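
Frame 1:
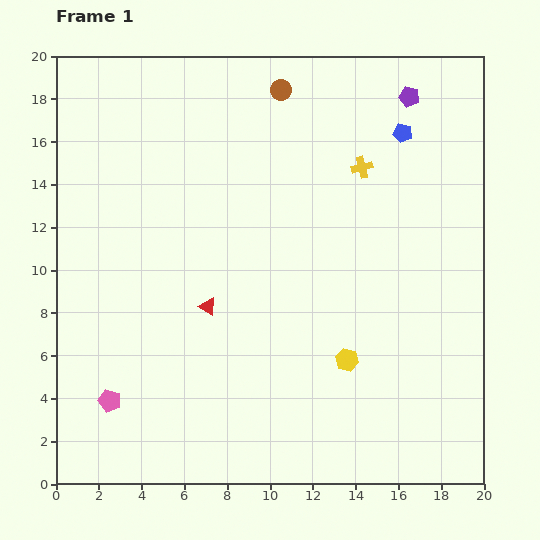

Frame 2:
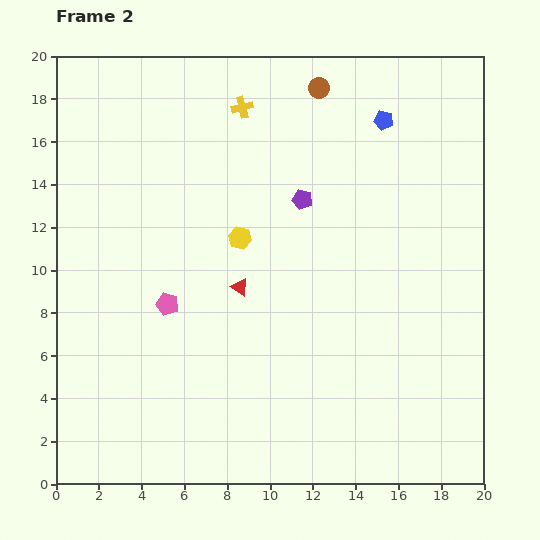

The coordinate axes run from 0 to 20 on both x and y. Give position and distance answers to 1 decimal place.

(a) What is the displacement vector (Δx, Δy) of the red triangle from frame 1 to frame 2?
(1.5, 0.9)

The red triangle was at (7.1, 8.3) in frame 1 and (8.6, 9.2) in frame 2.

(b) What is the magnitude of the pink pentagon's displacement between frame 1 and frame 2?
5.2

The pink pentagon moved from (2.5, 3.9) to (5.2, 8.4), a distance of √(2.7² + 4.5²) ≈ 5.2.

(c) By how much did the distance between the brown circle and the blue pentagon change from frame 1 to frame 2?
-2.6

Distance in frame 1: 6.0. Distance in frame 2: 3.4.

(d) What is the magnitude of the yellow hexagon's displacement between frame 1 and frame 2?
7.6

The yellow hexagon moved from (13.6, 5.8) to (8.6, 11.5), a distance of √(5.0² + 5.7²) ≈ 7.6.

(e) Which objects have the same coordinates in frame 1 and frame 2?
none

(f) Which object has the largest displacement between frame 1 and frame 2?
the yellow hexagon

(moved 7.6; next 6.9)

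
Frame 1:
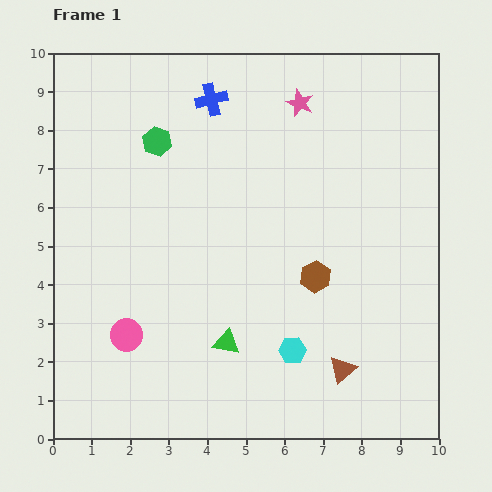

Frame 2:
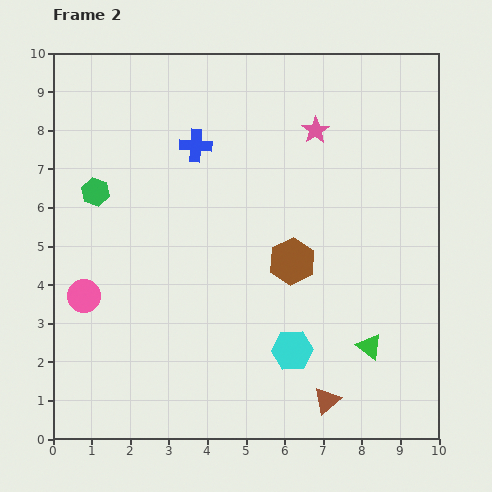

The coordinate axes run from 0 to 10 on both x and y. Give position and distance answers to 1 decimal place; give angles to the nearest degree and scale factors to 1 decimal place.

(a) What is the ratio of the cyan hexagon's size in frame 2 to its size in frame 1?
1.5×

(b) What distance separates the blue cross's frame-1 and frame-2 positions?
1.3

The blue cross moved from (4.1, 8.8) to (3.7, 7.6), a distance of √(0.4² + 1.2²) ≈ 1.3.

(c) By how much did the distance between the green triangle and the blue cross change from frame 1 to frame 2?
+0.6

Distance in frame 1: 6.3. Distance in frame 2: 6.9.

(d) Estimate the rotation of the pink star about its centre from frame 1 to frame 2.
15° clockwise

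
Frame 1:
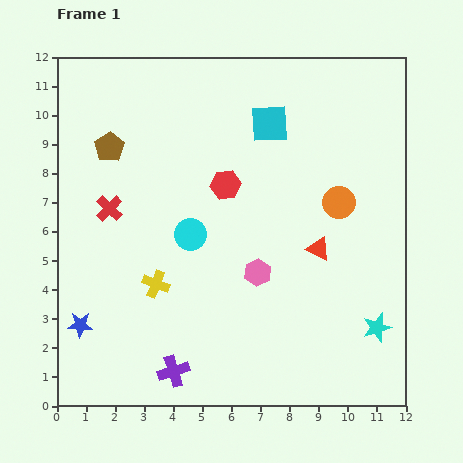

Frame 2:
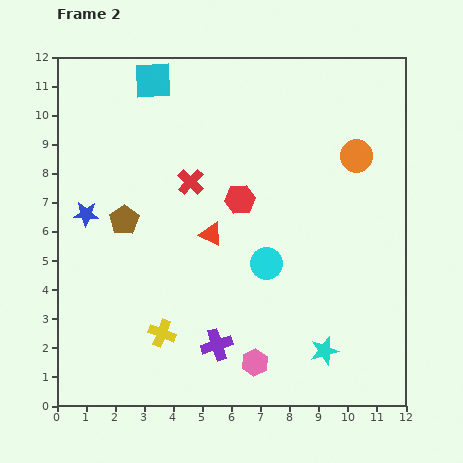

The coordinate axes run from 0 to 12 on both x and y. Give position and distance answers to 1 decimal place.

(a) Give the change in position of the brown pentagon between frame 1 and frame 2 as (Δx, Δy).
(0.5, -2.5)

The brown pentagon was at (1.8, 8.9) in frame 1 and (2.3, 6.4) in frame 2.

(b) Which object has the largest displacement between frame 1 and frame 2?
the cyan square

(moved 4.3; next 3.8)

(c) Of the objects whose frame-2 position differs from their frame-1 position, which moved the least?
the red hexagon

(moved 0.7)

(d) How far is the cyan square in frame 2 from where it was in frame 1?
4.3

The cyan square moved from (7.3, 9.7) to (3.3, 11.2), a distance of √(4.0² + 1.5²) ≈ 4.3.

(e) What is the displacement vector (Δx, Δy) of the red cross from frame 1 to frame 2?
(2.8, 0.9)

The red cross was at (1.8, 6.8) in frame 1 and (4.6, 7.7) in frame 2.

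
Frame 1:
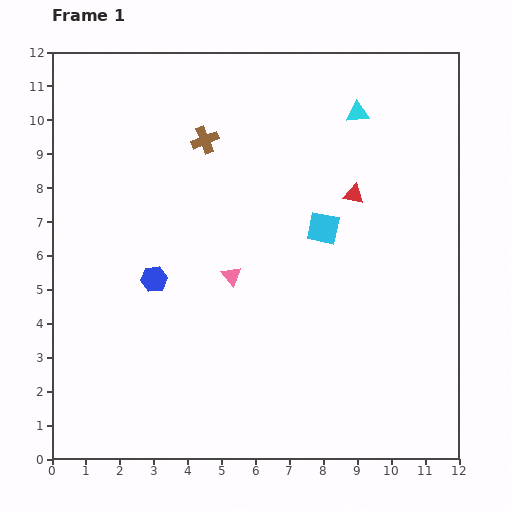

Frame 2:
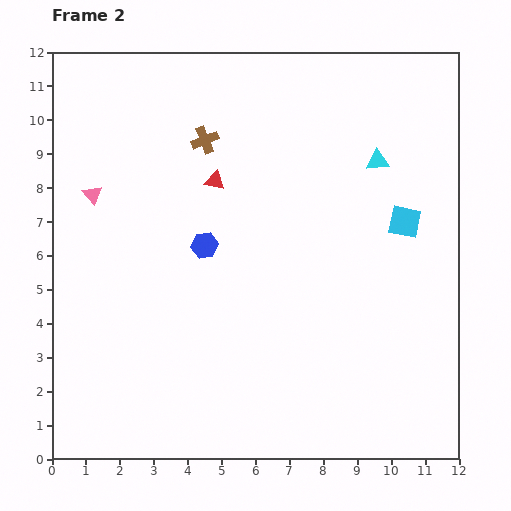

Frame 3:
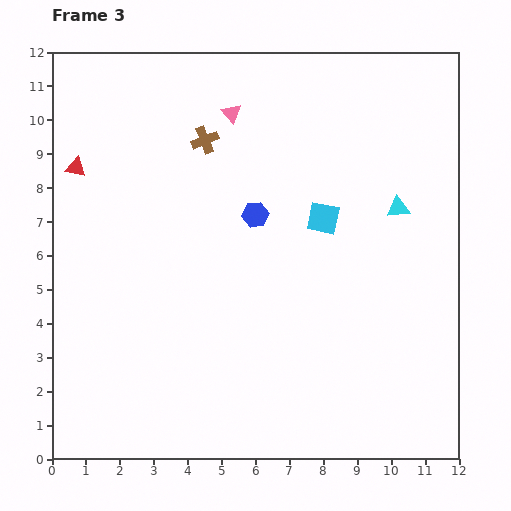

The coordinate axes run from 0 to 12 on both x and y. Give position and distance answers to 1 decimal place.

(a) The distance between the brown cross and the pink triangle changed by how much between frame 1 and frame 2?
-0.4

Distance in frame 1: 4.1. Distance in frame 2: 3.7.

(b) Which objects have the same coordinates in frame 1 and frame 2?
the brown cross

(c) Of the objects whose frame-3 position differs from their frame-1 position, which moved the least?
the cyan square

(moved 0.3)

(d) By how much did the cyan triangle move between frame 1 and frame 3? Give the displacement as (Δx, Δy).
(1.2, -2.8)

The cyan triangle was at (9.0, 10.2) in frame 1 and (10.2, 7.4) in frame 3.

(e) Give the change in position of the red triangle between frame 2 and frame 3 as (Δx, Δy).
(-4.1, 0.4)

The red triangle was at (4.8, 8.2) in frame 2 and (0.7, 8.6) in frame 3.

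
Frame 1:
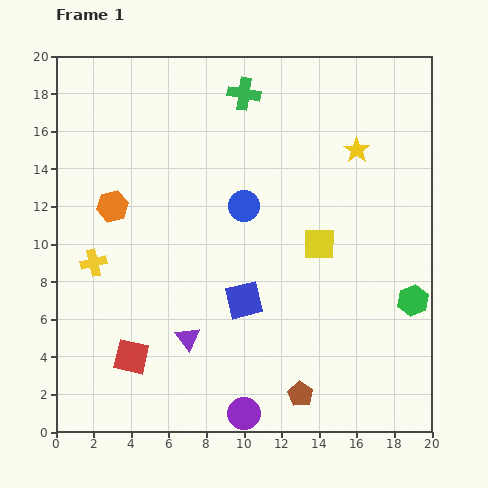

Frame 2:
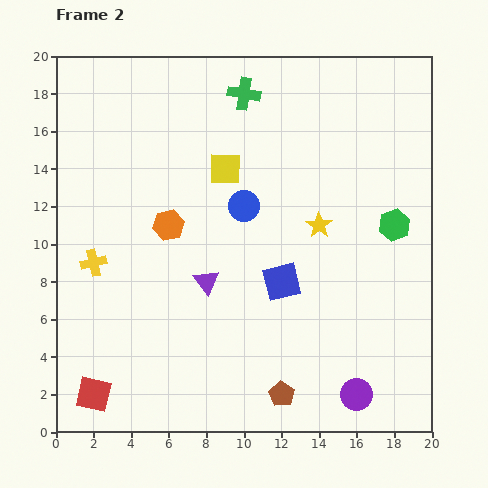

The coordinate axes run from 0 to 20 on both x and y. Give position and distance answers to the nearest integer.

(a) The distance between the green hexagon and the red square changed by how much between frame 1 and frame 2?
+3

Distance in frame 1: 15. Distance in frame 2: 18.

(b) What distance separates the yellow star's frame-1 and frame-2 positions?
4

The yellow star moved from (16, 15) to (14, 11), a distance of √(2² + 4²) ≈ 4.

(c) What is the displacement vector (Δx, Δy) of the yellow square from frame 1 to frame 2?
(-5, 4)

The yellow square was at (14, 10) in frame 1 and (9, 14) in frame 2.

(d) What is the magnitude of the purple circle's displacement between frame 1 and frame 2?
6

The purple circle moved from (10, 1) to (16, 2), a distance of √(6² + 1²) ≈ 6.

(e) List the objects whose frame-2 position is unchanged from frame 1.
the yellow cross, the green cross, the blue circle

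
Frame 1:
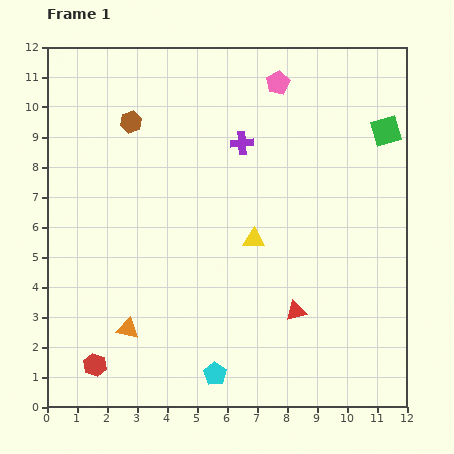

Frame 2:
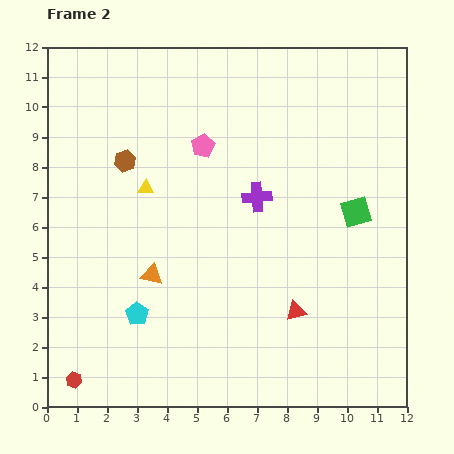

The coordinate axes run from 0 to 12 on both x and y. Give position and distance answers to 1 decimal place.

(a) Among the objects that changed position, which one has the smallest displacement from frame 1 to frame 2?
the red hexagon

(moved 0.9)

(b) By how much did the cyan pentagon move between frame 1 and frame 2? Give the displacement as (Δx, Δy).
(-2.6, 2.0)

The cyan pentagon was at (5.6, 1.1) in frame 1 and (3.0, 3.1) in frame 2.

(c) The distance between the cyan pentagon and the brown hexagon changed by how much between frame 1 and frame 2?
-3.8

Distance in frame 1: 8.9. Distance in frame 2: 5.1.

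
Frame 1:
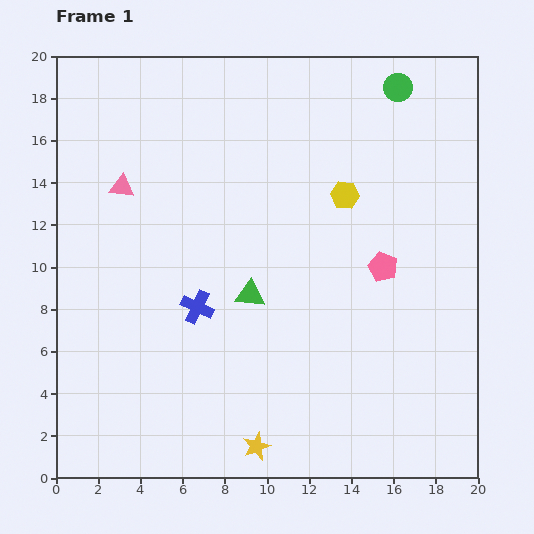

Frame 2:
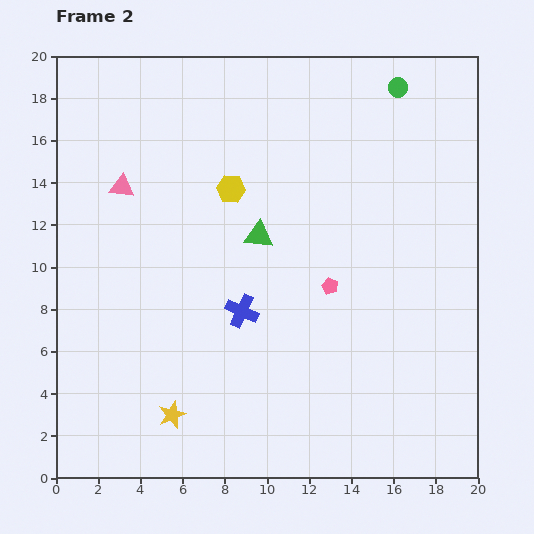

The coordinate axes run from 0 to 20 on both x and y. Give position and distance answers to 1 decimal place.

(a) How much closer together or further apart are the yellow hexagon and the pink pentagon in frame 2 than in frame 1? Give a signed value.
+2.8

Distance in frame 1: 3.8. Distance in frame 2: 6.6.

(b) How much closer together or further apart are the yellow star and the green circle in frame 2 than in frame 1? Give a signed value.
+0.5

Distance in frame 1: 18.3. Distance in frame 2: 18.8.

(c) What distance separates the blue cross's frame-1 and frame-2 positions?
2.1

The blue cross moved from (6.7, 8.1) to (8.8, 7.9), a distance of √(2.1² + 0.2²) ≈ 2.1.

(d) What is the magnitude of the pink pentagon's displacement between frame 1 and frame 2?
2.7

The pink pentagon moved from (15.5, 10.0) to (13.0, 9.1), a distance of √(2.5² + 0.9²) ≈ 2.7.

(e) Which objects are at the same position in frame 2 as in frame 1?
the pink triangle, the green circle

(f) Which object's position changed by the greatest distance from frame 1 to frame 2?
the yellow hexagon

(moved 5.4; next 4.3)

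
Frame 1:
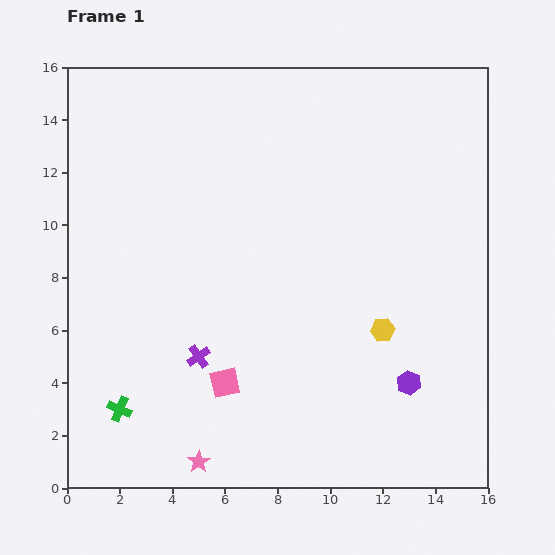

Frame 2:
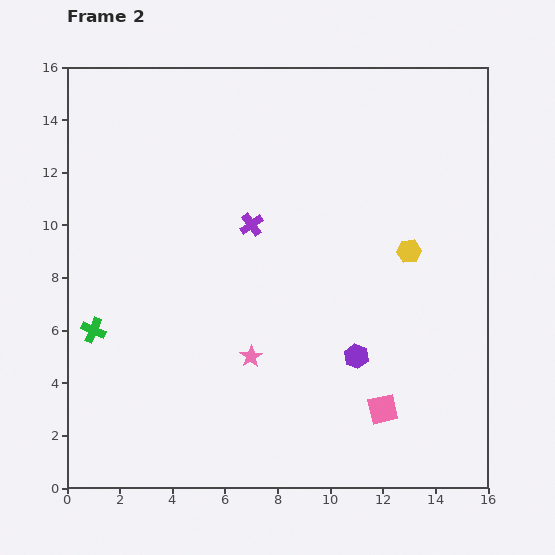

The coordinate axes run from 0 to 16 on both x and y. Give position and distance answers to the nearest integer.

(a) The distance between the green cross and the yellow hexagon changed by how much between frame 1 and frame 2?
+2

Distance in frame 1: 10. Distance in frame 2: 12.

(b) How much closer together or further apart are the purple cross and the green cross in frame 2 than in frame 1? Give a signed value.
+3

Distance in frame 1: 4. Distance in frame 2: 7.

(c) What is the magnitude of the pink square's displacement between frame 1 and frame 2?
6

The pink square moved from (6, 4) to (12, 3), a distance of √(6² + 1²) ≈ 6.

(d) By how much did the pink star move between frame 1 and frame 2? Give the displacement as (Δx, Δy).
(2, 4)

The pink star was at (5, 1) in frame 1 and (7, 5) in frame 2.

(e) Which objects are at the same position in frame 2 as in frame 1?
none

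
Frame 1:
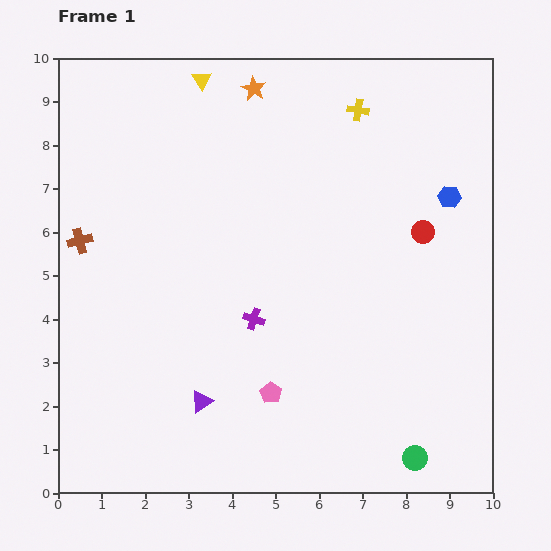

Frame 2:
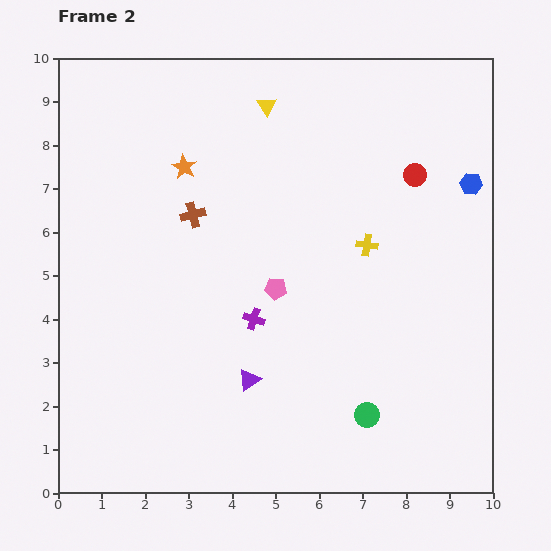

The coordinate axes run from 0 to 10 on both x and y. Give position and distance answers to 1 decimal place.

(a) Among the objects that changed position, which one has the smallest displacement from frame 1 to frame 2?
the blue hexagon

(moved 0.6)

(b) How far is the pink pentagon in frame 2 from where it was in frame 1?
2.4

The pink pentagon moved from (4.9, 2.3) to (5.0, 4.7), a distance of √(0.1² + 2.4²) ≈ 2.4.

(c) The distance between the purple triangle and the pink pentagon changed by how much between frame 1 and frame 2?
+0.6

Distance in frame 1: 1.6. Distance in frame 2: 2.2.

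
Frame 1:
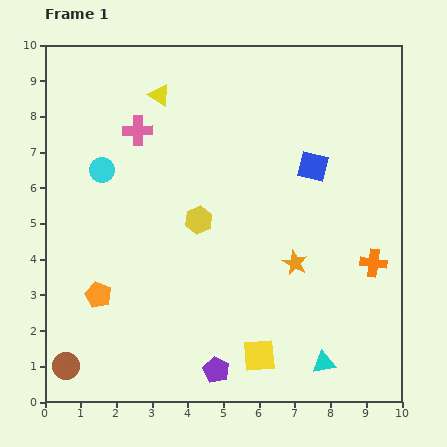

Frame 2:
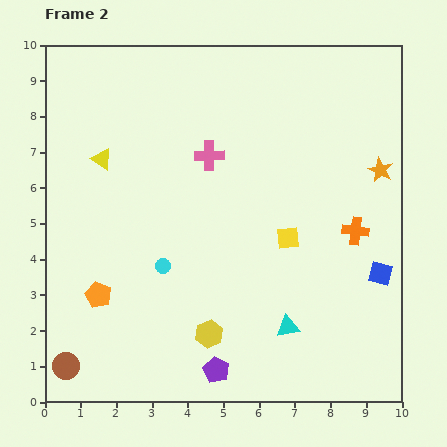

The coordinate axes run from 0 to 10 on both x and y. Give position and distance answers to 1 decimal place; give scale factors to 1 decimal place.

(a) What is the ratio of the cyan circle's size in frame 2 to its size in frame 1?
0.6×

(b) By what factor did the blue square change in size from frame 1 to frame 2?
0.8×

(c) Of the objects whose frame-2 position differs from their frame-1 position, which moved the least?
the orange cross

(moved 1.0)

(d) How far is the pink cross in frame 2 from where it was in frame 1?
2.1

The pink cross moved from (2.6, 7.6) to (4.6, 6.9), a distance of √(2.0² + 0.7²) ≈ 2.1.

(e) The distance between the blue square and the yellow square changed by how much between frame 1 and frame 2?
-2.7

Distance in frame 1: 5.5. Distance in frame 2: 2.8.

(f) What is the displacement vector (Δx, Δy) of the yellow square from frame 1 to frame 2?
(0.8, 3.3)

The yellow square was at (6.0, 1.3) in frame 1 and (6.8, 4.6) in frame 2.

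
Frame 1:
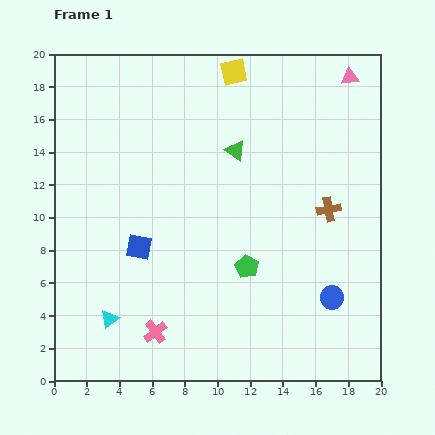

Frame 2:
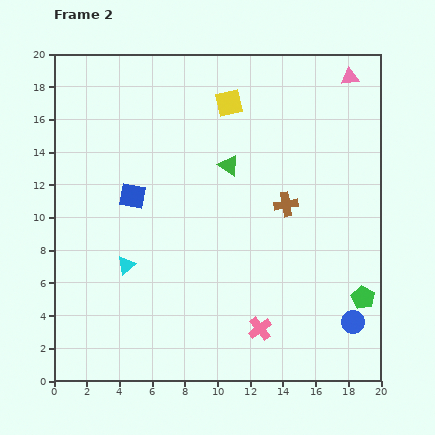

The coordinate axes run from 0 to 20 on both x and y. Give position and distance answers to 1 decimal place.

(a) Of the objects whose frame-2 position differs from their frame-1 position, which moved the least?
the green triangle

(moved 1.0)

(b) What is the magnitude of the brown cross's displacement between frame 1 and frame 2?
2.6

The brown cross moved from (16.8, 10.5) to (14.2, 10.8), a distance of √(2.6² + 0.3²) ≈ 2.6.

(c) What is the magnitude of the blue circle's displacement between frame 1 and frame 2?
2.0

The blue circle moved from (17.0, 5.1) to (18.3, 3.6), a distance of √(1.3² + 1.5²) ≈ 2.0.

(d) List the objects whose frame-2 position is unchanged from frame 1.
the pink triangle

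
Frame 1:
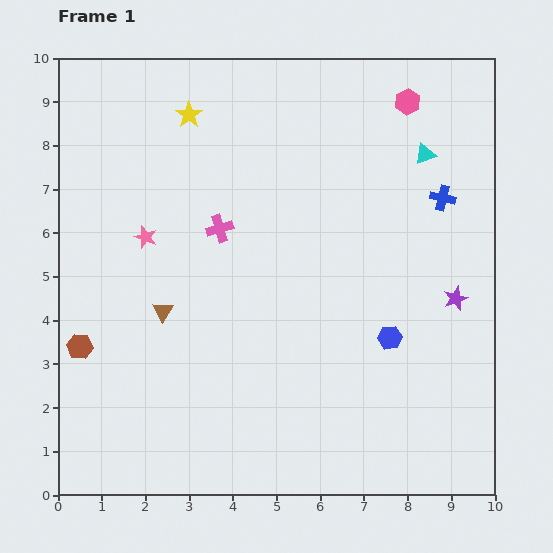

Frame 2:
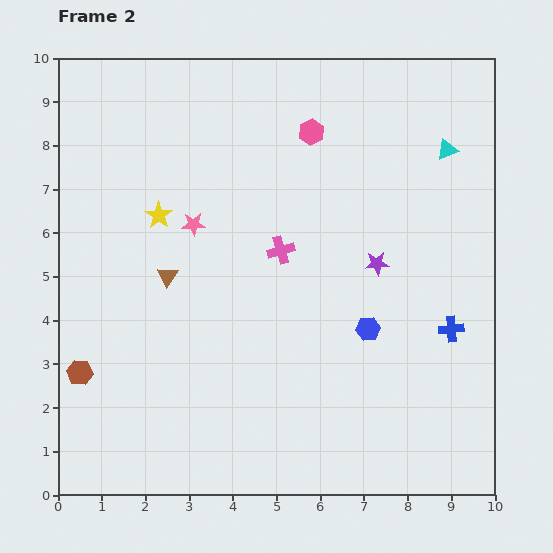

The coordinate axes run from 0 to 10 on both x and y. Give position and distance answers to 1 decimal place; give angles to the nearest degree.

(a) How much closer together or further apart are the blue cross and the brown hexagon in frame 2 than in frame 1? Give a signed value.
-0.4

Distance in frame 1: 9.0. Distance in frame 2: 8.6.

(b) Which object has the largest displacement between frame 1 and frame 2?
the blue cross

(moved 3.0; next 2.4)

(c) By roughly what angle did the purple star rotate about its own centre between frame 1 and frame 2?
17° clockwise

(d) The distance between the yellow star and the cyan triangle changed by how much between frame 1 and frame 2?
+1.3

Distance in frame 1: 5.5. Distance in frame 2: 6.8.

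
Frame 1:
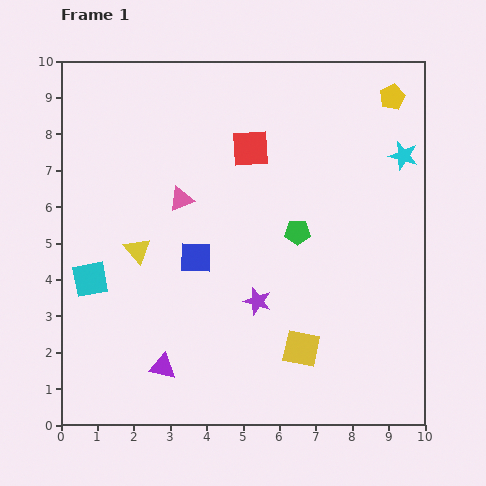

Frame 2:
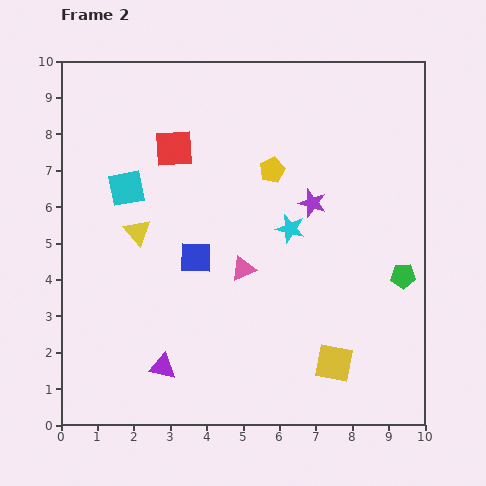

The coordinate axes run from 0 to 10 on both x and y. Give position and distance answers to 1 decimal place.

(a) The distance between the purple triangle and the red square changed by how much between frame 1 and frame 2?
-0.5

Distance in frame 1: 6.5. Distance in frame 2: 6.0.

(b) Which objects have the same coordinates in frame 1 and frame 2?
the purple triangle, the blue square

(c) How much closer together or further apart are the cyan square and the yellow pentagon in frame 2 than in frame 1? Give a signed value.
-5.7

Distance in frame 1: 9.7. Distance in frame 2: 4.0.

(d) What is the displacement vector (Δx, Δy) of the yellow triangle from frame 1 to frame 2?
(0.0, 0.5)

The yellow triangle was at (2.1, 4.8) in frame 1 and (2.1, 5.3) in frame 2.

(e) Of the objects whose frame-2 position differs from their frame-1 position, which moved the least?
the yellow triangle

(moved 0.5)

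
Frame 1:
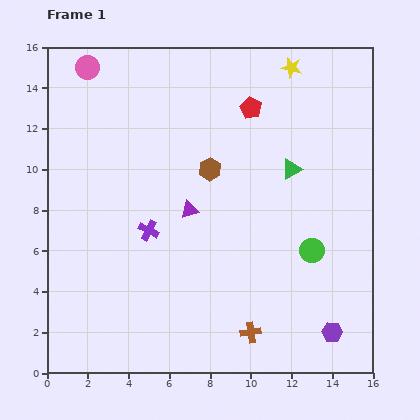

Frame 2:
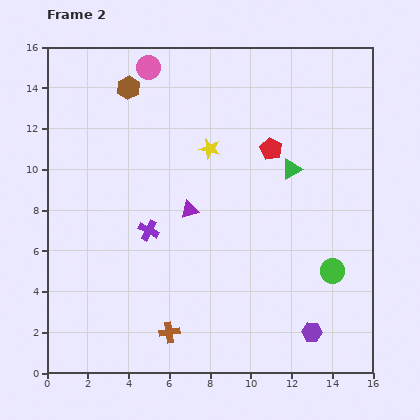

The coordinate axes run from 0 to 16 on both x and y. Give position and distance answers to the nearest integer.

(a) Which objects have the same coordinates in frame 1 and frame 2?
the green triangle, the purple triangle, the purple cross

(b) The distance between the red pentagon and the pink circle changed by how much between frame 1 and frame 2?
-1

Distance in frame 1: 8. Distance in frame 2: 7.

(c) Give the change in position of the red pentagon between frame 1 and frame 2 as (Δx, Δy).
(1, -2)

The red pentagon was at (10, 13) in frame 1 and (11, 11) in frame 2.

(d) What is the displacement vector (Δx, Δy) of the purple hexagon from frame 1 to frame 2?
(-1, 0)

The purple hexagon was at (14, 2) in frame 1 and (13, 2) in frame 2.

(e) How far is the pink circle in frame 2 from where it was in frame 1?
3

The pink circle moved from (2, 15) to (5, 15), a distance of √(3² + 0²) ≈ 3.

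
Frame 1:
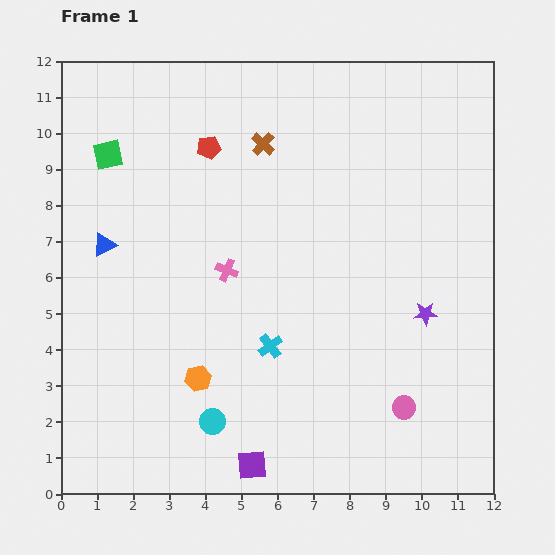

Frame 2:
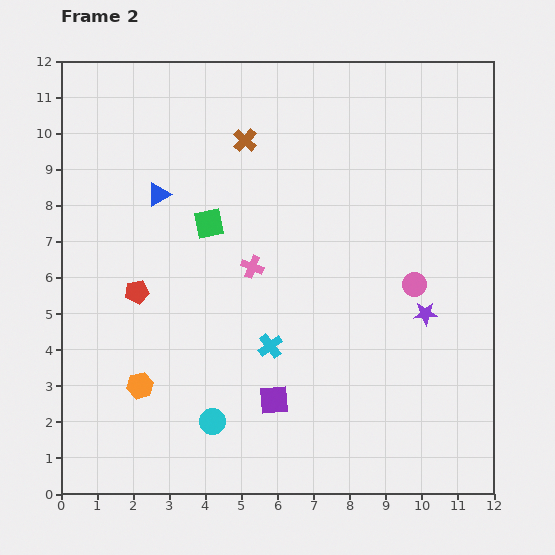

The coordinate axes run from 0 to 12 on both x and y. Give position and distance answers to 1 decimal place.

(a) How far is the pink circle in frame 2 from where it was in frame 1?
3.4

The pink circle moved from (9.5, 2.4) to (9.8, 5.8), a distance of √(0.3² + 3.4²) ≈ 3.4.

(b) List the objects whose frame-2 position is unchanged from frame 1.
the cyan circle, the cyan cross, the purple star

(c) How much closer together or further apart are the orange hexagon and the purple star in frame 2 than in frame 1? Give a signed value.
+1.5

Distance in frame 1: 6.6. Distance in frame 2: 8.1.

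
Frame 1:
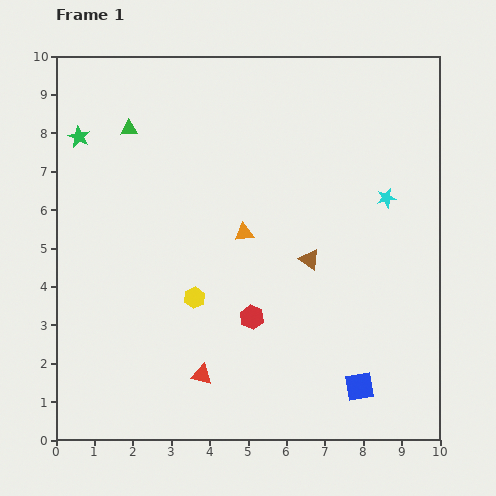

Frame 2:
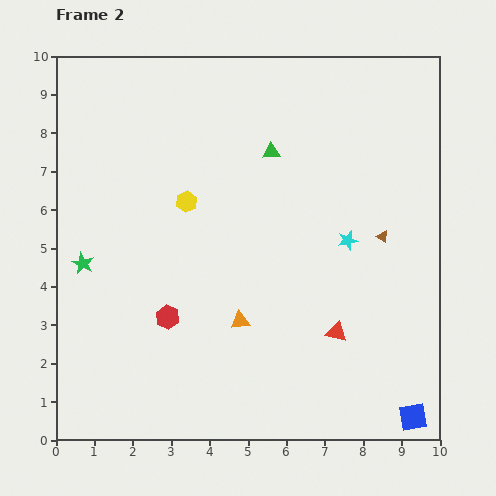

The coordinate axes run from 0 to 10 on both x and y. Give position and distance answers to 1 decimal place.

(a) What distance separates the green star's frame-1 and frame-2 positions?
3.3

The green star moved from (0.6, 7.9) to (0.7, 4.6), a distance of √(0.1² + 3.3²) ≈ 3.3.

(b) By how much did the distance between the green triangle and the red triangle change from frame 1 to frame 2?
-1.7

Distance in frame 1: 6.7. Distance in frame 2: 5.0.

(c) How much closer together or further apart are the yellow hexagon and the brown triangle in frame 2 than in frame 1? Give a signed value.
+2.0

Distance in frame 1: 3.2. Distance in frame 2: 5.2.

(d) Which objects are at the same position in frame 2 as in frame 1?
none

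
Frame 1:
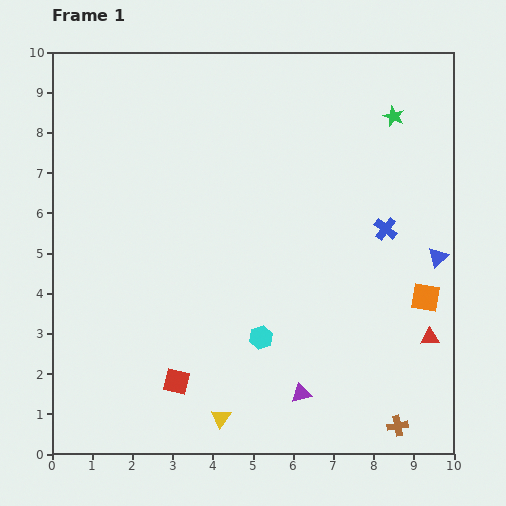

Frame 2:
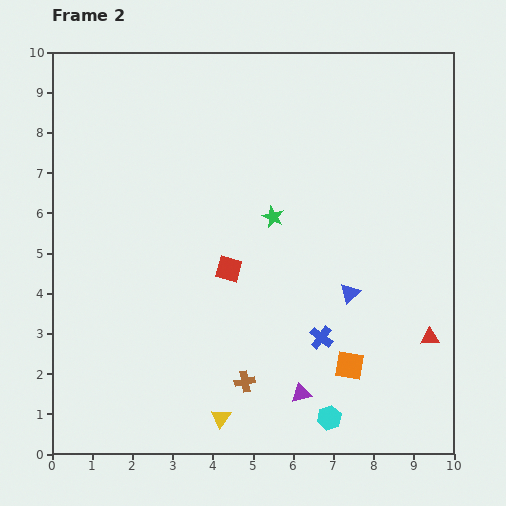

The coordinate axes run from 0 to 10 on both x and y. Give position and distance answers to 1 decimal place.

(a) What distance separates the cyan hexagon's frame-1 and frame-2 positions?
2.6

The cyan hexagon moved from (5.2, 2.9) to (6.9, 0.9), a distance of √(1.7² + 2.0²) ≈ 2.6.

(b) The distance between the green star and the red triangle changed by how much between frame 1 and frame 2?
-0.7

Distance in frame 1: 5.6. Distance in frame 2: 4.9.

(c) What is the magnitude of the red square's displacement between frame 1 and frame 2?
3.1

The red square moved from (3.1, 1.8) to (4.4, 4.6), a distance of √(1.3² + 2.8²) ≈ 3.1.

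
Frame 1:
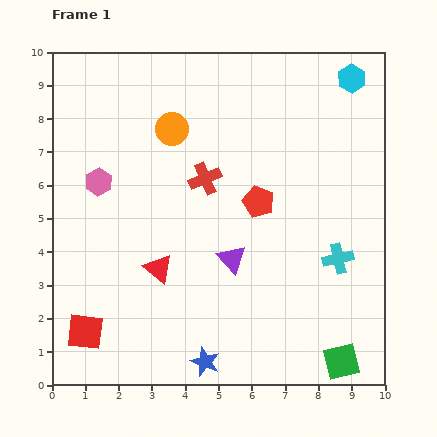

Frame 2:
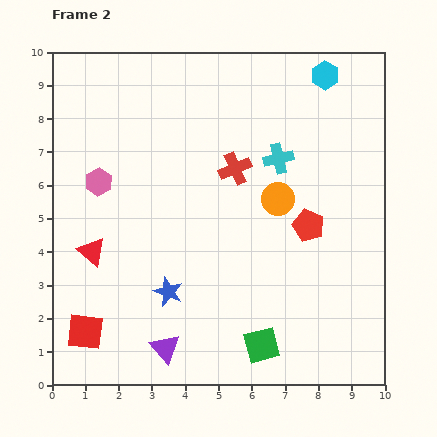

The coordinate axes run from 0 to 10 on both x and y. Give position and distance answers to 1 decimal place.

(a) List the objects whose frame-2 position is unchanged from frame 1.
the red square, the pink hexagon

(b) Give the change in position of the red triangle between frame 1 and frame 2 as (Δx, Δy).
(-2.0, 0.5)

The red triangle was at (3.2, 3.5) in frame 1 and (1.2, 4.0) in frame 2.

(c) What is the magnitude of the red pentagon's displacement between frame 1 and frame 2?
1.7

The red pentagon moved from (6.2, 5.5) to (7.7, 4.8), a distance of √(1.5² + 0.7²) ≈ 1.7.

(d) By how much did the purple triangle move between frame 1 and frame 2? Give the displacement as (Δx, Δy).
(-2.0, -2.7)

The purple triangle was at (5.4, 3.8) in frame 1 and (3.4, 1.1) in frame 2.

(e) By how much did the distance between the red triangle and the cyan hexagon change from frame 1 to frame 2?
+0.7

Distance in frame 1: 8.1. Distance in frame 2: 8.8.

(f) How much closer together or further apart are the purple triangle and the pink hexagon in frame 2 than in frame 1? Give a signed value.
+0.8

Distance in frame 1: 4.6. Distance in frame 2: 5.4.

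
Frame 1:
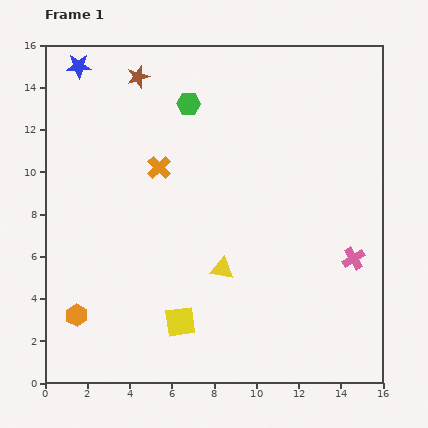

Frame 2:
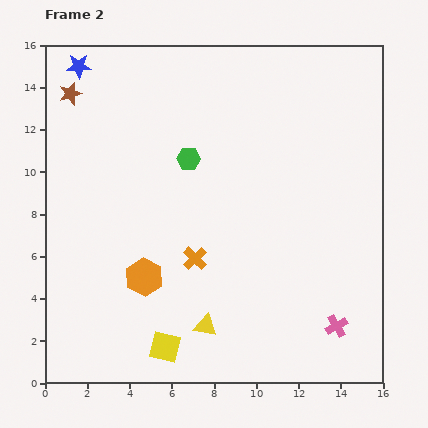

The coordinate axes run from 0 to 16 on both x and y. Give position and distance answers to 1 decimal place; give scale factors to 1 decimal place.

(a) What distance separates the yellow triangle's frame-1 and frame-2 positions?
2.8

The yellow triangle moved from (8.4, 5.4) to (7.6, 2.7), a distance of √(0.8² + 2.7²) ≈ 2.8.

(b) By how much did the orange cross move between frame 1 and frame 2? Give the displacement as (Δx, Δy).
(1.7, -4.3)

The orange cross was at (5.4, 10.2) in frame 1 and (7.1, 5.9) in frame 2.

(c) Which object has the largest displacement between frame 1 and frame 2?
the orange cross

(moved 4.6; next 3.7)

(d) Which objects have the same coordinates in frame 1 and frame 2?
the blue star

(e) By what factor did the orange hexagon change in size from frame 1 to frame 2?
1.7×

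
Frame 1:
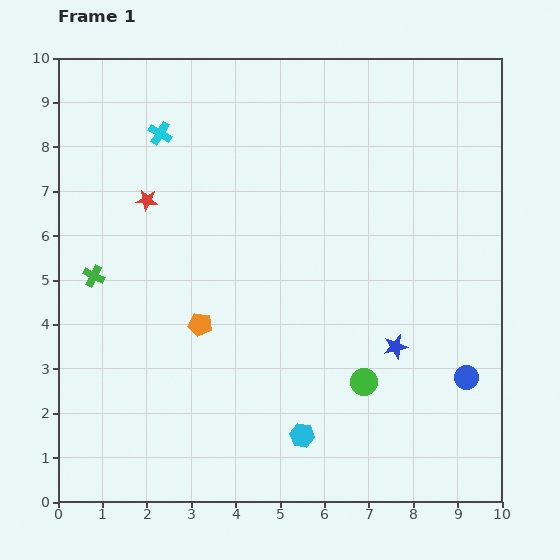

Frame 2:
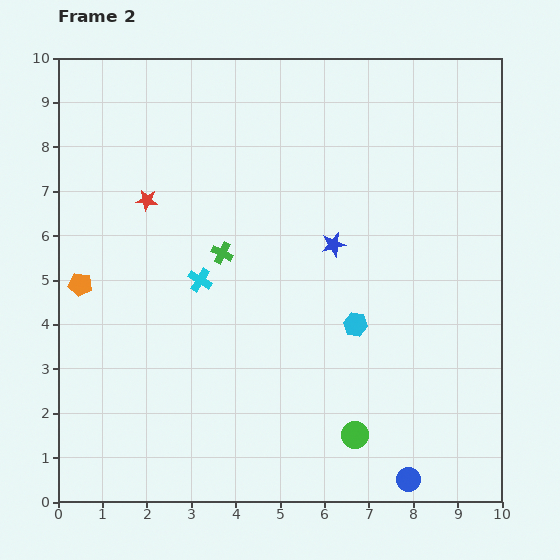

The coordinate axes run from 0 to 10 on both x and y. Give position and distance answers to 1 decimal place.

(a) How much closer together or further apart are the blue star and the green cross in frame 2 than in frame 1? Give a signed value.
-4.5

Distance in frame 1: 7.0. Distance in frame 2: 2.5.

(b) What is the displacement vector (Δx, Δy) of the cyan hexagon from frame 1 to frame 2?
(1.2, 2.5)

The cyan hexagon was at (5.5, 1.5) in frame 1 and (6.7, 4.0) in frame 2.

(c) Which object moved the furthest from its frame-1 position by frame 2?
the cyan cross

(moved 3.4; next 2.9)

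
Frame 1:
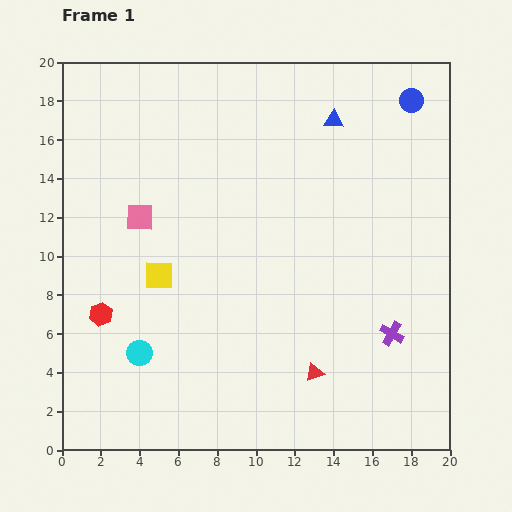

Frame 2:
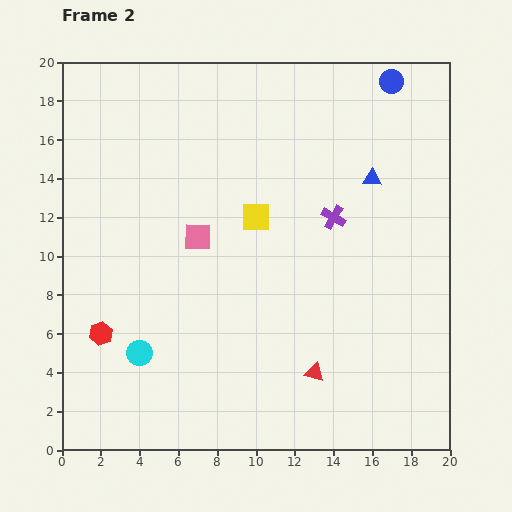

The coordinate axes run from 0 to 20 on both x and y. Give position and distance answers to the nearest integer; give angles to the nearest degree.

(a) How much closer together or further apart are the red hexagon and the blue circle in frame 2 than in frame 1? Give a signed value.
+1

Distance in frame 1: 19. Distance in frame 2: 20.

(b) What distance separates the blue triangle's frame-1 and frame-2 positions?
4

The blue triangle moved from (14, 17) to (16, 14), a distance of √(2² + 3²) ≈ 4.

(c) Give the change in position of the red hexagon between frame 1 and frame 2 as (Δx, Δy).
(0, -1)

The red hexagon was at (2, 7) in frame 1 and (2, 6) in frame 2.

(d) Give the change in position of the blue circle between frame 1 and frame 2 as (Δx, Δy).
(-1, 1)

The blue circle was at (18, 18) in frame 1 and (17, 19) in frame 2.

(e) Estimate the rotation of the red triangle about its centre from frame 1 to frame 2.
36° clockwise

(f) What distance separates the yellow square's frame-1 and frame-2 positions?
6

The yellow square moved from (5, 9) to (10, 12), a distance of √(5² + 3²) ≈ 6.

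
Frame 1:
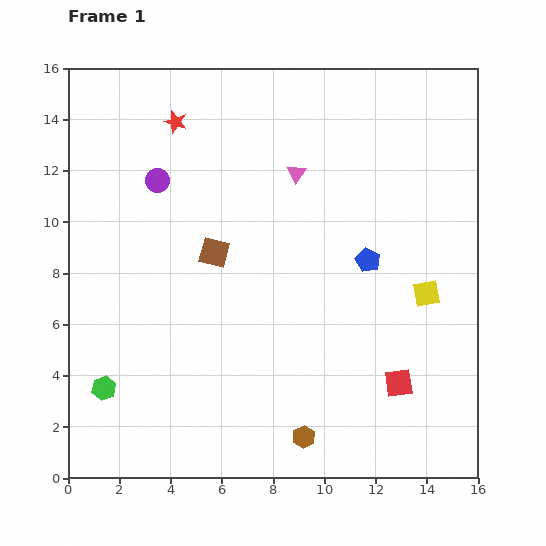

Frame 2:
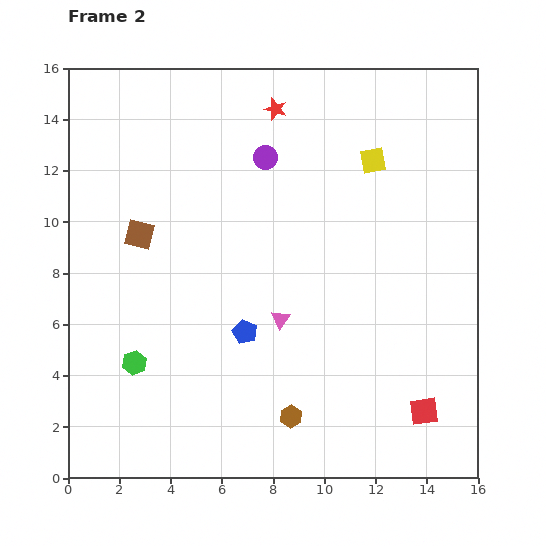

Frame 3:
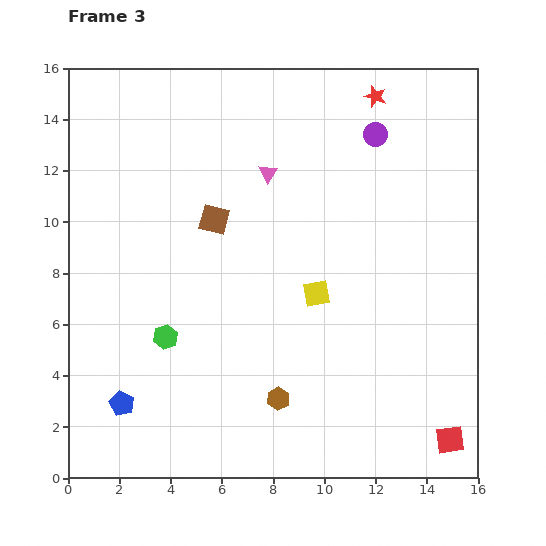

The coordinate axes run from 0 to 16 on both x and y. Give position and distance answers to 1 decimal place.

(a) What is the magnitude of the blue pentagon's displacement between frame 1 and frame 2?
5.6

The blue pentagon moved from (11.7, 8.5) to (6.9, 5.7), a distance of √(4.8² + 2.8²) ≈ 5.6.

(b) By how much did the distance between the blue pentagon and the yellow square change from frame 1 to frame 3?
+6.1

Distance in frame 1: 2.6. Distance in frame 3: 8.7.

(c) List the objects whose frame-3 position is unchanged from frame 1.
none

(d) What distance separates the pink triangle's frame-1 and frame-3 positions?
1.1

The pink triangle moved from (8.9, 11.9) to (7.8, 11.9), a distance of √(1.1² + 0.0²) ≈ 1.1.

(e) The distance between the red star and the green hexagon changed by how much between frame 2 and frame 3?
+1.2

Distance in frame 2: 11.3. Distance in frame 3: 12.5.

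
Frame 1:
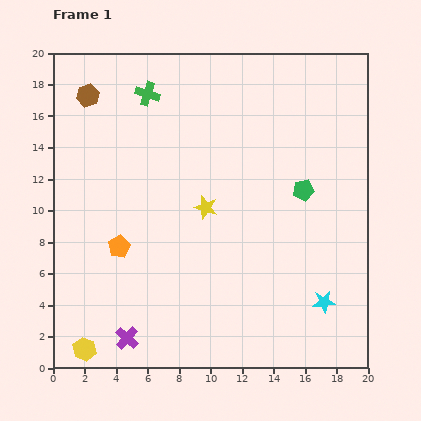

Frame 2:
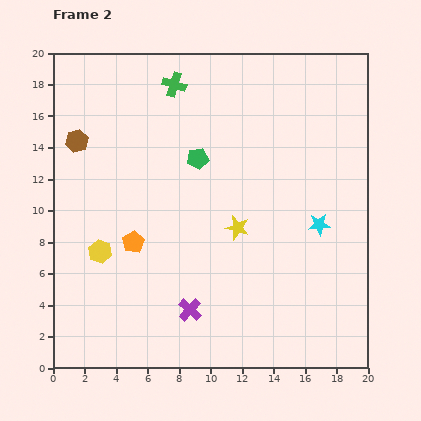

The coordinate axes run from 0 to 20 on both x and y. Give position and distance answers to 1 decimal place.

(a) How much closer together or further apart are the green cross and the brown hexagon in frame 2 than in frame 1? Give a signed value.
+3.4

Distance in frame 1: 3.8. Distance in frame 2: 7.2.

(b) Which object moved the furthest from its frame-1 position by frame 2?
the green pentagon

(moved 7.0; next 6.3)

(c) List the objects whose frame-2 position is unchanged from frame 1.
none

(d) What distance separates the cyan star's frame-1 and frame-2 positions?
4.9

The cyan star moved from (17.2, 4.2) to (16.9, 9.1), a distance of √(0.3² + 4.9²) ≈ 4.9.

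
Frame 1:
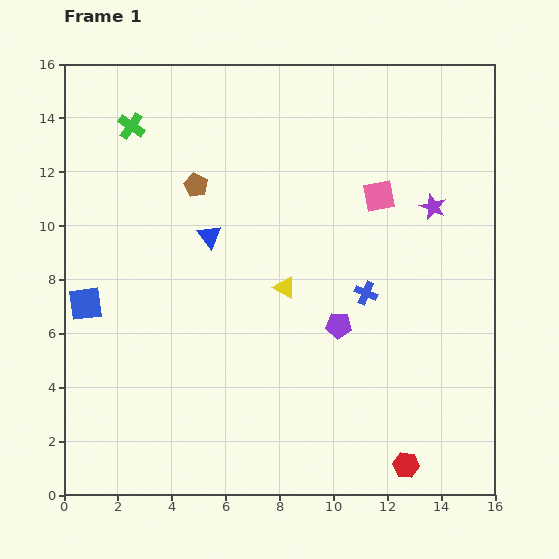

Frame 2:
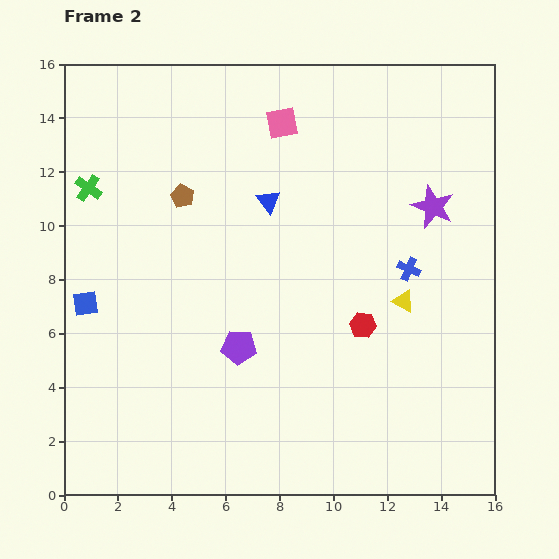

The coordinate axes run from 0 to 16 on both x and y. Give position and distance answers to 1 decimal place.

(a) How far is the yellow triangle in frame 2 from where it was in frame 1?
4.4

The yellow triangle moved from (8.2, 7.7) to (12.6, 7.2), a distance of √(4.4² + 0.5²) ≈ 4.4.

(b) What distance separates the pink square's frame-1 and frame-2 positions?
4.5

The pink square moved from (11.7, 11.1) to (8.1, 13.8), a distance of √(3.6² + 2.7²) ≈ 4.5.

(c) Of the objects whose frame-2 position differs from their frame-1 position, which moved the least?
the brown pentagon

(moved 0.6)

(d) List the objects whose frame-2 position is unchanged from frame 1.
the purple star, the blue square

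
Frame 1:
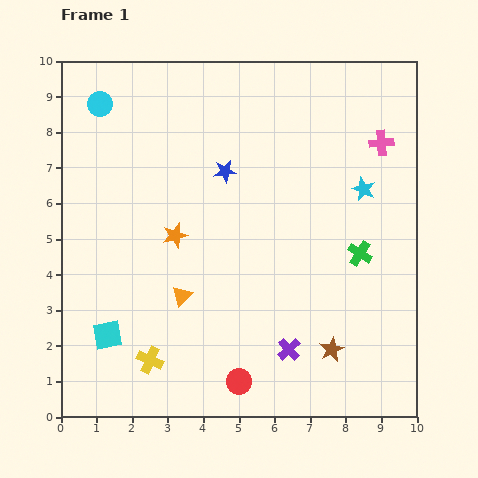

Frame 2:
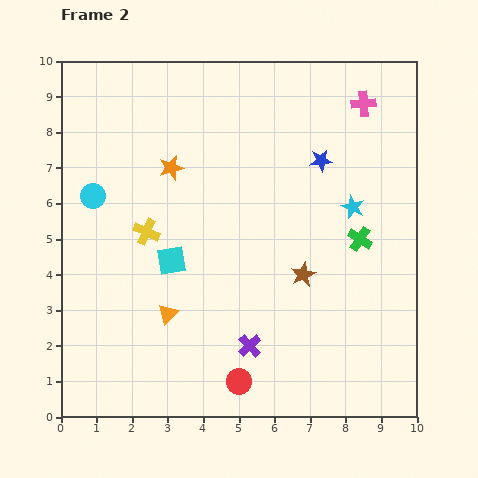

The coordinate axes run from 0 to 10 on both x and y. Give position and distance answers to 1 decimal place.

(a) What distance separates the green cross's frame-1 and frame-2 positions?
0.4

The green cross moved from (8.4, 4.6) to (8.4, 5.0), a distance of √(0.0² + 0.4²) ≈ 0.4.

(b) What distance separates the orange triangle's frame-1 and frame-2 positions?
0.6

The orange triangle moved from (3.4, 3.4) to (3.0, 2.9), a distance of √(0.4² + 0.5²) ≈ 0.6.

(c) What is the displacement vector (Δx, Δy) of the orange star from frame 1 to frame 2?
(-0.1, 1.9)

The orange star was at (3.2, 5.1) in frame 1 and (3.1, 7.0) in frame 2.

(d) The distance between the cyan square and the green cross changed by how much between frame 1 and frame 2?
-2.2

Distance in frame 1: 7.5. Distance in frame 2: 5.3.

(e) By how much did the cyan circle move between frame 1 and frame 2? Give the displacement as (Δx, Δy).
(-0.2, -2.6)

The cyan circle was at (1.1, 8.8) in frame 1 and (0.9, 6.2) in frame 2.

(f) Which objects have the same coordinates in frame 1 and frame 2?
the red circle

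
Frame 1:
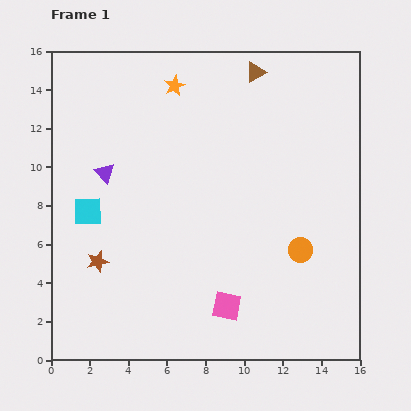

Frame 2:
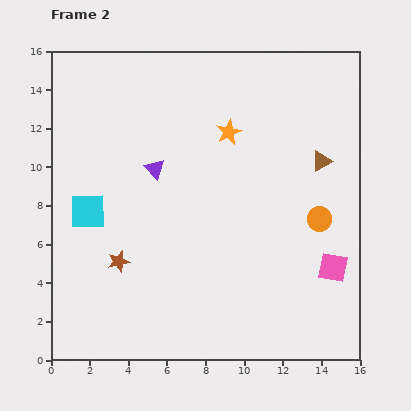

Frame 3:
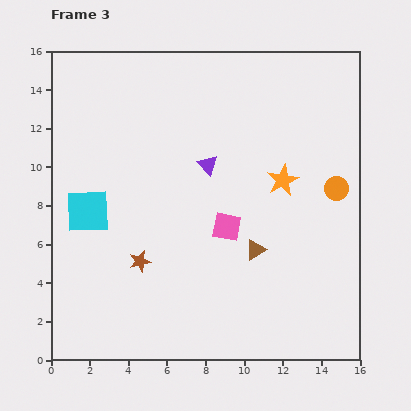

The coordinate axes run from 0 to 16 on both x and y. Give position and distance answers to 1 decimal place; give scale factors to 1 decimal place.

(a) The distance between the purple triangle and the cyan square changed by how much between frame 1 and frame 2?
+1.9

Distance in frame 1: 2.2. Distance in frame 2: 4.1.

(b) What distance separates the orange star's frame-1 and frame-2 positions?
3.7

The orange star moved from (6.4, 14.2) to (9.2, 11.8), a distance of √(2.8² + 2.4²) ≈ 3.7.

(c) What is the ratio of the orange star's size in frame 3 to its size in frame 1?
1.5×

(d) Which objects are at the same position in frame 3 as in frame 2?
the cyan square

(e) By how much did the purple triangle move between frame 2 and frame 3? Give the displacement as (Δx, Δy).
(2.7, 0.2)

The purple triangle was at (5.4, 9.9) in frame 2 and (8.1, 10.1) in frame 3.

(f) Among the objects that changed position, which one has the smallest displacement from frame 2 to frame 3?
the brown star

(moved 1.1)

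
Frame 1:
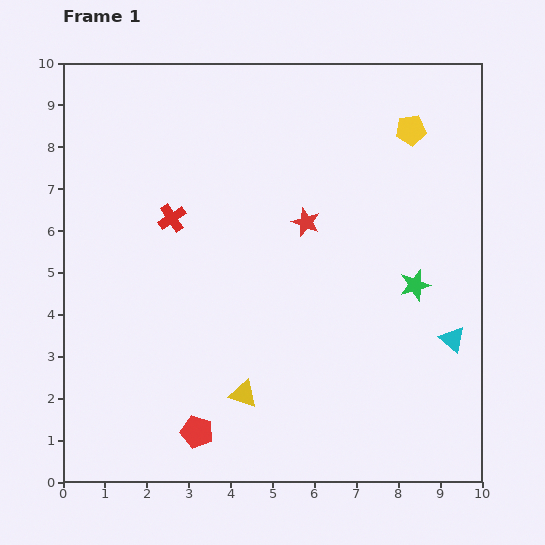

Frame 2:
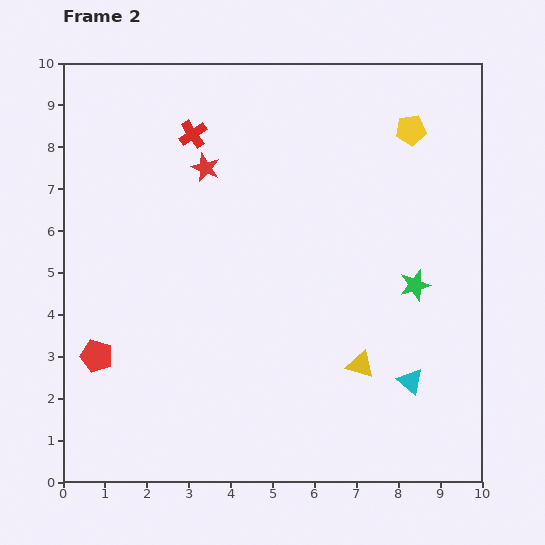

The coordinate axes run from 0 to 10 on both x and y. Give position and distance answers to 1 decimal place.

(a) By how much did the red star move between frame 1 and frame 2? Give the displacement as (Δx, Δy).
(-2.4, 1.3)

The red star was at (5.8, 6.2) in frame 1 and (3.4, 7.5) in frame 2.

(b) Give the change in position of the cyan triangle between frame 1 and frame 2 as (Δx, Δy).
(-1.0, -1.0)

The cyan triangle was at (9.3, 3.4) in frame 1 and (8.3, 2.4) in frame 2.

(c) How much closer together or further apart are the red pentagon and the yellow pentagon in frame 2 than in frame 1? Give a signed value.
+0.4

Distance in frame 1: 8.8. Distance in frame 2: 9.2.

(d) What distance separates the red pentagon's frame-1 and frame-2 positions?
3.0

The red pentagon moved from (3.2, 1.2) to (0.8, 3.0), a distance of √(2.4² + 1.8²) ≈ 3.0.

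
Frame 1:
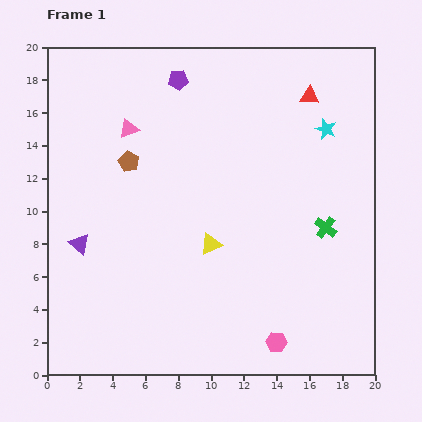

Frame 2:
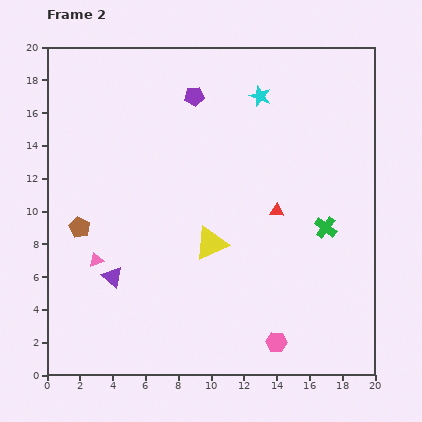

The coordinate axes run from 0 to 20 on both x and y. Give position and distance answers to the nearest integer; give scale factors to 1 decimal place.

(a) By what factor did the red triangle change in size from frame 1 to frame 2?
0.7×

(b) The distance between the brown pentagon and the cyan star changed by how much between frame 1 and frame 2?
+2

Distance in frame 1: 12. Distance in frame 2: 14.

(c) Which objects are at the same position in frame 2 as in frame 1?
the green cross, the pink hexagon, the yellow triangle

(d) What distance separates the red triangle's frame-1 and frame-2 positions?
7

The red triangle moved from (16, 17) to (14, 10), a distance of √(2² + 7²) ≈ 7.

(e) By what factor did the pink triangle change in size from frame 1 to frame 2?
0.7×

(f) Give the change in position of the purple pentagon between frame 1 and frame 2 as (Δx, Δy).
(1, -1)

The purple pentagon was at (8, 18) in frame 1 and (9, 17) in frame 2.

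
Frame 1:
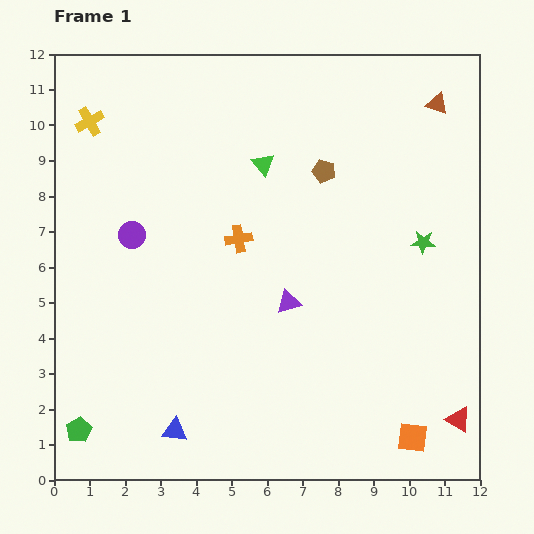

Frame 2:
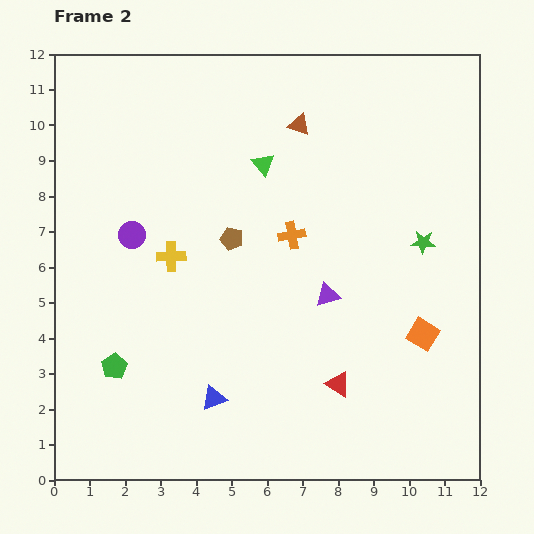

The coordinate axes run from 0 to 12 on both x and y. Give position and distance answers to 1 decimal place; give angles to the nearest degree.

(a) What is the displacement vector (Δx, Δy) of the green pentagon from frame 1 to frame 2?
(1.0, 1.8)

The green pentagon was at (0.7, 1.4) in frame 1 and (1.7, 3.2) in frame 2.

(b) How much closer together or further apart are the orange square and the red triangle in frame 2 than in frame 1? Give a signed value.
+1.4

Distance in frame 1: 1.4. Distance in frame 2: 2.8.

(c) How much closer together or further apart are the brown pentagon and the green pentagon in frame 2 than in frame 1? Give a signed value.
-5.1

Distance in frame 1: 10.0. Distance in frame 2: 4.9.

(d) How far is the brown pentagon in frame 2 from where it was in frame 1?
3.2

The brown pentagon moved from (7.6, 8.7) to (5.0, 6.8), a distance of √(2.6² + 1.9²) ≈ 3.2.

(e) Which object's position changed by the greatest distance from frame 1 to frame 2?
the yellow cross

(moved 4.4; next 3.9)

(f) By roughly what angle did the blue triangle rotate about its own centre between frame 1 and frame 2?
27° counter-clockwise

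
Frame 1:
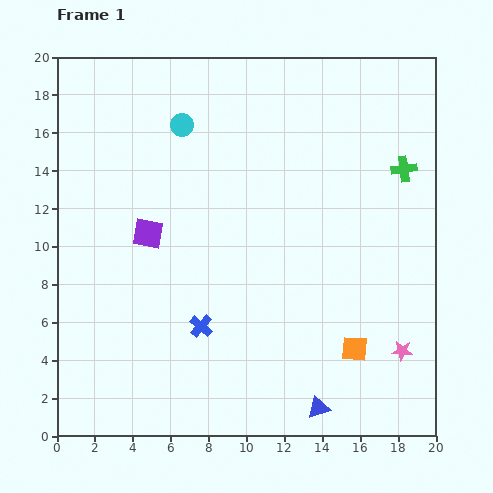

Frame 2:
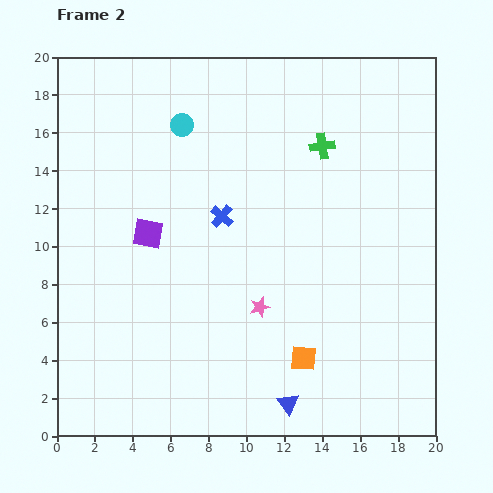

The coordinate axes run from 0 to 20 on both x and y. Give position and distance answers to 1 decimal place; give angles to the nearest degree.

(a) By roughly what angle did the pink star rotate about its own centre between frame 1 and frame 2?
19° counter-clockwise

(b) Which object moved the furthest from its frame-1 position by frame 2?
the pink star

(moved 7.8; next 5.9)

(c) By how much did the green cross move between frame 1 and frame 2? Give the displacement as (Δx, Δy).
(-4.3, 1.2)

The green cross was at (18.3, 14.1) in frame 1 and (14.0, 15.3) in frame 2.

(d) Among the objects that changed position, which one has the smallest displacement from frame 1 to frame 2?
the blue triangle

(moved 1.6)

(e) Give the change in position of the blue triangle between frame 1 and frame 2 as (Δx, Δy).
(-1.6, 0.2)

The blue triangle was at (13.8, 1.5) in frame 1 and (12.2, 1.7) in frame 2.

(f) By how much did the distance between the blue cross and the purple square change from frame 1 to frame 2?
-1.6

Distance in frame 1: 5.6. Distance in frame 2: 4.0.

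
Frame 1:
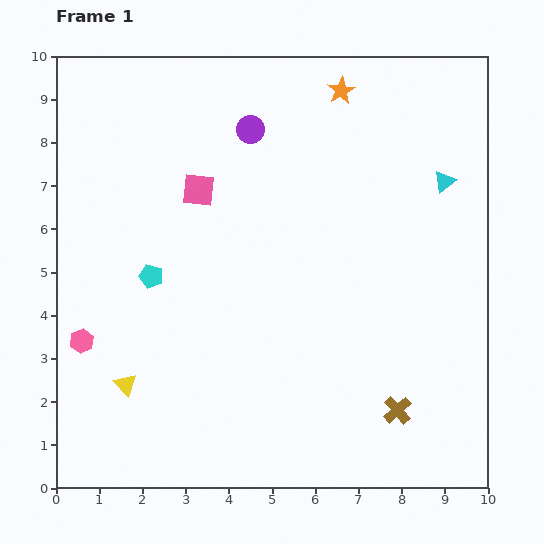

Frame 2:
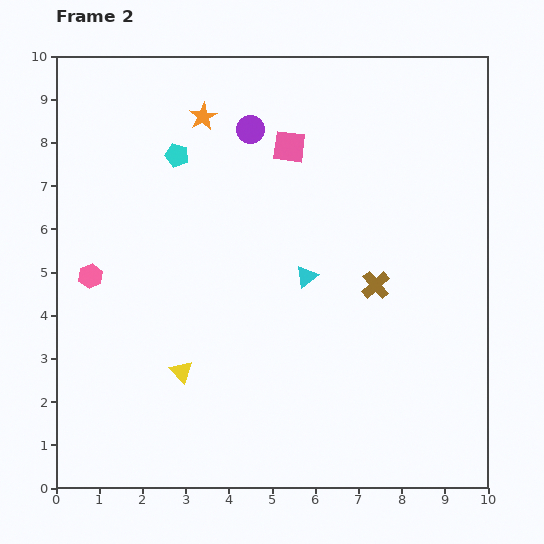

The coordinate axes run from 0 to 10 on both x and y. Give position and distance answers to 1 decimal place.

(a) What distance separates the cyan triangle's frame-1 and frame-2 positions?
3.9

The cyan triangle moved from (9.0, 7.1) to (5.8, 4.9), a distance of √(3.2² + 2.2²) ≈ 3.9.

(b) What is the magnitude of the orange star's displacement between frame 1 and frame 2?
3.3

The orange star moved from (6.6, 9.2) to (3.4, 8.6), a distance of √(3.2² + 0.6²) ≈ 3.3.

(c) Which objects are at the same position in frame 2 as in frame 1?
the purple circle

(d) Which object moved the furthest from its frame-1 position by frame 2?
the cyan triangle

(moved 3.9; next 3.3)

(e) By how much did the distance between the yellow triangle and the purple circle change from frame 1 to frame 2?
-0.8

Distance in frame 1: 6.6. Distance in frame 2: 5.8.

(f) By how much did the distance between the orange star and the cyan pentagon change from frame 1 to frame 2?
-5.1

Distance in frame 1: 6.2. Distance in frame 2: 1.1.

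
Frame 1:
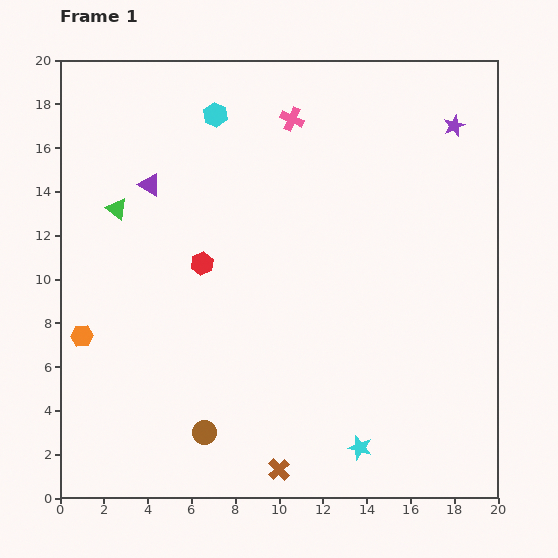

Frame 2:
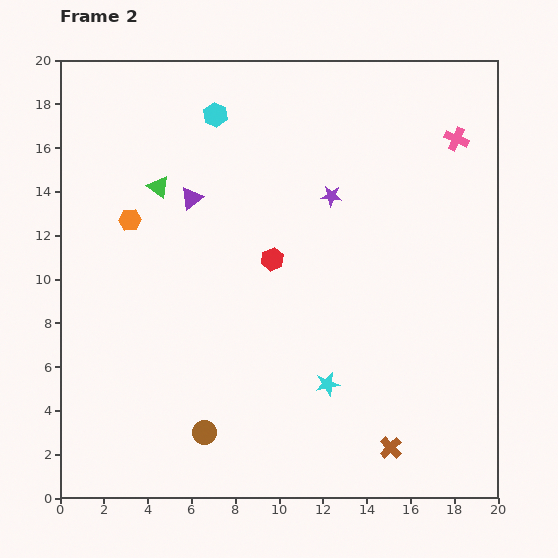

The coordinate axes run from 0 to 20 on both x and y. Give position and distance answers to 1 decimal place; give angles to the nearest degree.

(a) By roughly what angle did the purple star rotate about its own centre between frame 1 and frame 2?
29° clockwise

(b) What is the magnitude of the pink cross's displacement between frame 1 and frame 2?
7.6

The pink cross moved from (10.6, 17.3) to (18.1, 16.4), a distance of √(7.5² + 0.9²) ≈ 7.6.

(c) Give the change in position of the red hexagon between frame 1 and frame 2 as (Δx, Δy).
(3.2, 0.2)

The red hexagon was at (6.5, 10.7) in frame 1 and (9.7, 10.9) in frame 2.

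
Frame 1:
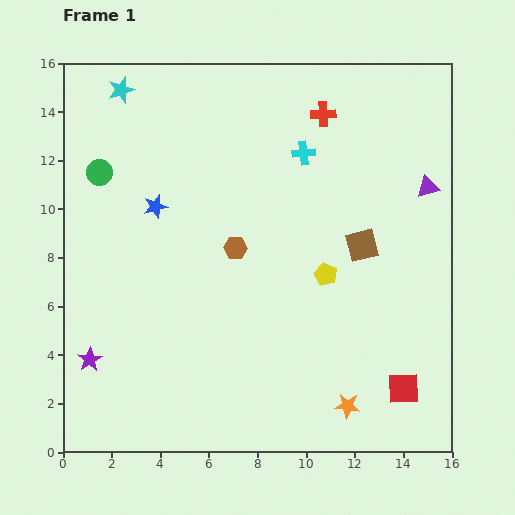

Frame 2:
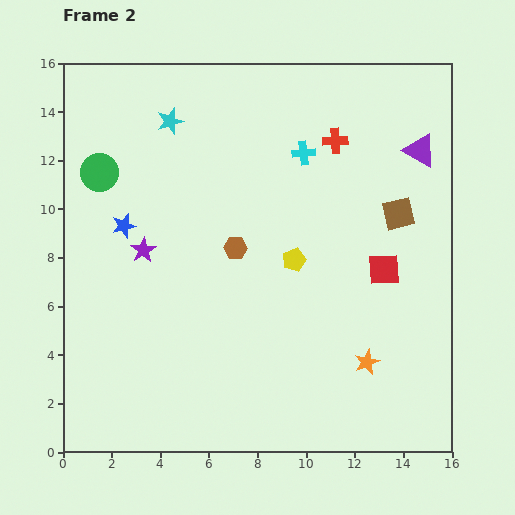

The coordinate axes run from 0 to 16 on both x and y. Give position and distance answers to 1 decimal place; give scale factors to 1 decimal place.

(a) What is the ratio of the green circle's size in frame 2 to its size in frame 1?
1.5×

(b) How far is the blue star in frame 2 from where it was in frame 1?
1.5

The blue star moved from (3.8, 10.1) to (2.5, 9.3), a distance of √(1.3² + 0.8²) ≈ 1.5.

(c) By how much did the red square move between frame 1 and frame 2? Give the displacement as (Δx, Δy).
(-0.8, 4.9)

The red square was at (14.0, 2.6) in frame 1 and (13.2, 7.5) in frame 2.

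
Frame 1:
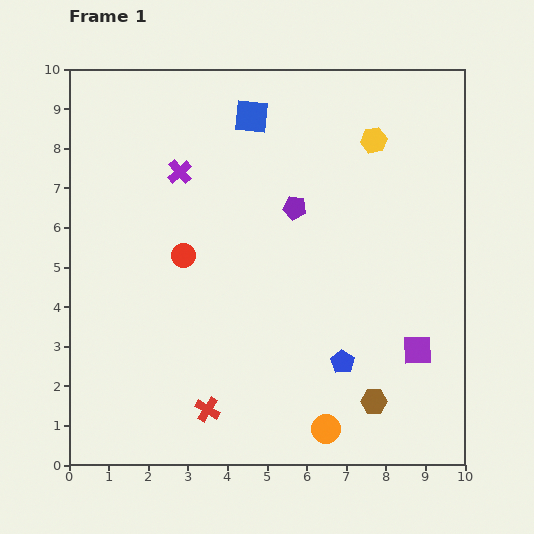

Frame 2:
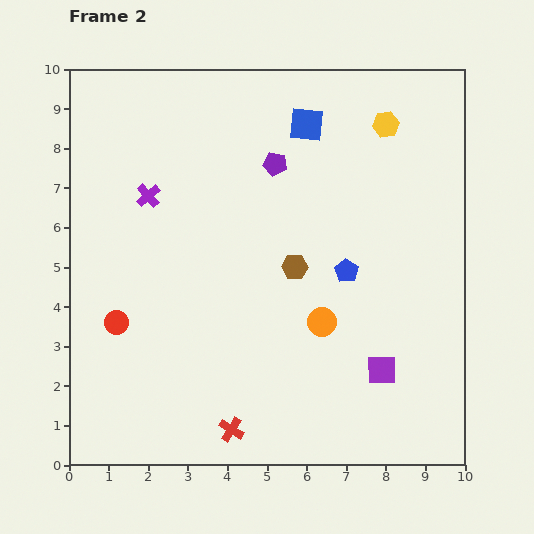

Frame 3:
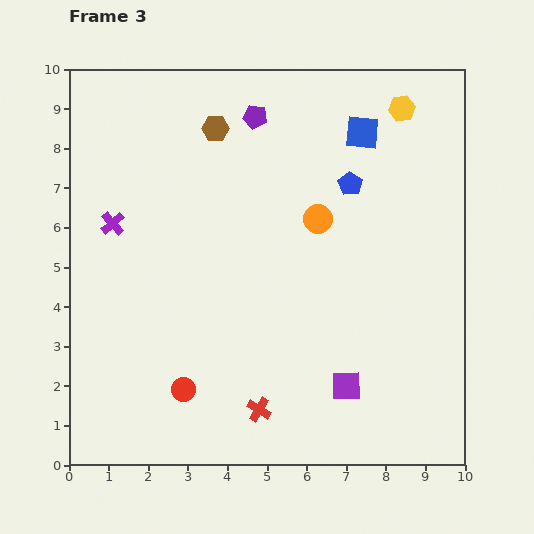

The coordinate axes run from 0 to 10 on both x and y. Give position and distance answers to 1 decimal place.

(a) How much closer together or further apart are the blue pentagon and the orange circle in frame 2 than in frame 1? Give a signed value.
-0.3

Distance in frame 1: 1.7. Distance in frame 2: 1.4.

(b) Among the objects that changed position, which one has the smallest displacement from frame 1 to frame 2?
the yellow hexagon

(moved 0.5)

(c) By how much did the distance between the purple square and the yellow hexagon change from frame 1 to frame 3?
+1.7

Distance in frame 1: 5.4. Distance in frame 3: 7.1.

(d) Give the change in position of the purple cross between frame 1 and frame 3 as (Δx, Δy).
(-1.7, -1.3)

The purple cross was at (2.8, 7.4) in frame 1 and (1.1, 6.1) in frame 3.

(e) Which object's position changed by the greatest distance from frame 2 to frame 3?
the brown hexagon

(moved 4.0; next 2.6)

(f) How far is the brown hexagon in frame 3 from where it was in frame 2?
4.0

The brown hexagon moved from (5.7, 5.0) to (3.7, 8.5), a distance of √(2.0² + 3.5²) ≈ 4.0.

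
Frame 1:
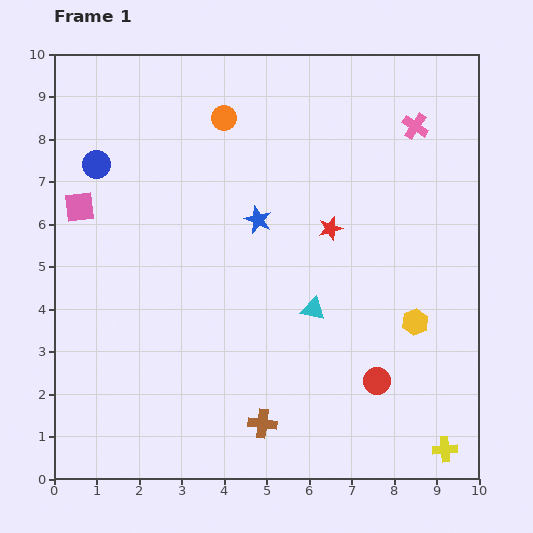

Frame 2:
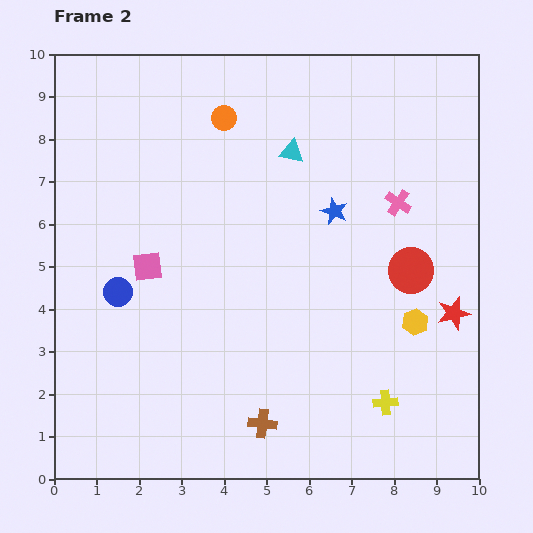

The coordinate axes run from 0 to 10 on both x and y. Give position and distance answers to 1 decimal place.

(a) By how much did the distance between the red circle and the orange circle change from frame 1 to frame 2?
-1.5

Distance in frame 1: 7.2. Distance in frame 2: 5.7.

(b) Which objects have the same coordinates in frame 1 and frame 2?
the brown cross, the orange circle, the yellow hexagon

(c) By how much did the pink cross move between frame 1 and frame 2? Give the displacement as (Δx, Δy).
(-0.4, -1.8)

The pink cross was at (8.5, 8.3) in frame 1 and (8.1, 6.5) in frame 2.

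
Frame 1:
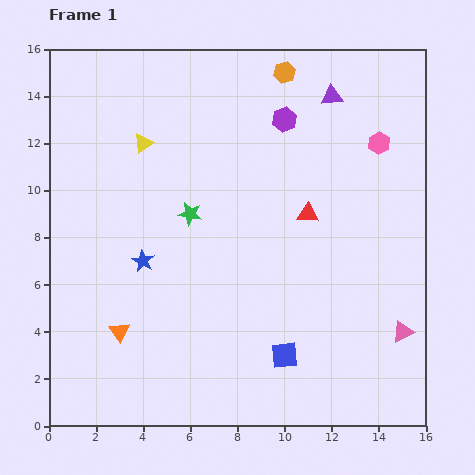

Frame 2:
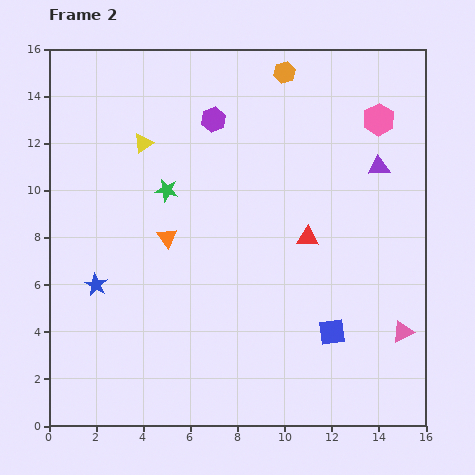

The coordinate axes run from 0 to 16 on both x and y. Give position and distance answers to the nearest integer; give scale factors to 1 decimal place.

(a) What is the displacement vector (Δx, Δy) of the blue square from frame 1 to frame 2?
(2, 1)

The blue square was at (10, 3) in frame 1 and (12, 4) in frame 2.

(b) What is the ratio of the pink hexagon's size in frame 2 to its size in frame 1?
1.4×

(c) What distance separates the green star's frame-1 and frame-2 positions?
1

The green star moved from (6, 9) to (5, 10), a distance of √(1² + 1²) ≈ 1.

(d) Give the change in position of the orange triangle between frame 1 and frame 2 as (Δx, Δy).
(2, 4)

The orange triangle was at (3, 4) in frame 1 and (5, 8) in frame 2.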